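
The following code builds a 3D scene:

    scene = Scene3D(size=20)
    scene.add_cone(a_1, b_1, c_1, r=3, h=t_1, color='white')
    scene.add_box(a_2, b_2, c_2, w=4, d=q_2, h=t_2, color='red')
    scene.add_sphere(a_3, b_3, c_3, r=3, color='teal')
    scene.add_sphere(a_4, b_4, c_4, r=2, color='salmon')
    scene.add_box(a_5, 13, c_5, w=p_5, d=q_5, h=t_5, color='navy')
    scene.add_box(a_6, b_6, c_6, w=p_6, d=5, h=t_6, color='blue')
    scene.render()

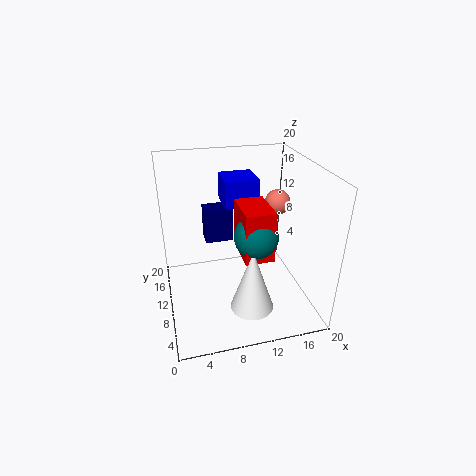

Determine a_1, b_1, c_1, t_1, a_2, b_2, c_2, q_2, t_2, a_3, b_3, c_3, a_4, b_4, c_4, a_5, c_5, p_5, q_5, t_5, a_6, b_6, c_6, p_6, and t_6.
a_1 = 11, b_1 = 6, c_1 = 1, t_1 = 9, a_2 = 10, b_2 = 6, c_2 = 8, q_2 = 6, t_2 = 7, a_3 = 12, b_3 = 8, c_3 = 11, a_4 = 18, b_4 = 16, c_4 = 12, a_5 = 6, c_5 = 8, p_5 = 4, q_5 = 3, t_5 = 5, a_6 = 9, b_6 = 13, c_6 = 13, p_6 = 5, t_6 = 4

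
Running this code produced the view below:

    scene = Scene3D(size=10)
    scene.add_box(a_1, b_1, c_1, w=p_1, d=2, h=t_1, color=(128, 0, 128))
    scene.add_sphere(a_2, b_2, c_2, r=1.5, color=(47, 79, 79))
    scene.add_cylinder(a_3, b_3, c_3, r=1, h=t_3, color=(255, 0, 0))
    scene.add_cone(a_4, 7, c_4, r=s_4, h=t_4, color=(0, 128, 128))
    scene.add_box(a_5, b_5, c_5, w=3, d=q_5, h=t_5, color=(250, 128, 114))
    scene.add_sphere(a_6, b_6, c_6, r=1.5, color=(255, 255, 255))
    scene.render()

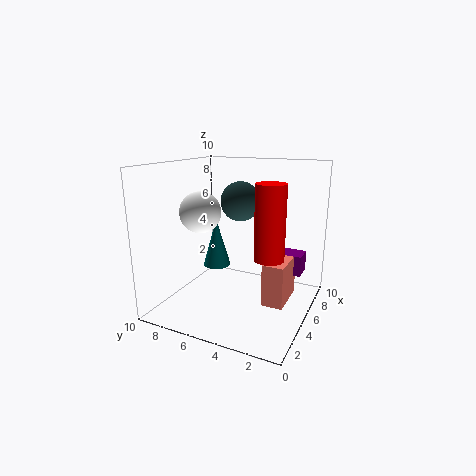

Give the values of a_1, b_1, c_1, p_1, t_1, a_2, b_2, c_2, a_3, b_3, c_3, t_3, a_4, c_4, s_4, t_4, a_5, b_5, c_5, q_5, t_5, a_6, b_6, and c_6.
a_1 = 7, b_1 = 1, c_1 = 2, p_1 = 1.5, t_1 = 1.5, a_2 = 7.5, b_2 = 6, c_2 = 7, a_3 = 4.5, b_3 = 2.5, c_3 = 4, t_3 = 5, a_4 = 5.5, c_4 = 2.5, s_4 = 1, t_4 = 3.5, a_5 = 4.5, b_5 = 1.5, c_5 = 0.5, q_5 = 1.5, t_5 = 3, a_6 = 5, b_6 = 8, c_6 = 6.5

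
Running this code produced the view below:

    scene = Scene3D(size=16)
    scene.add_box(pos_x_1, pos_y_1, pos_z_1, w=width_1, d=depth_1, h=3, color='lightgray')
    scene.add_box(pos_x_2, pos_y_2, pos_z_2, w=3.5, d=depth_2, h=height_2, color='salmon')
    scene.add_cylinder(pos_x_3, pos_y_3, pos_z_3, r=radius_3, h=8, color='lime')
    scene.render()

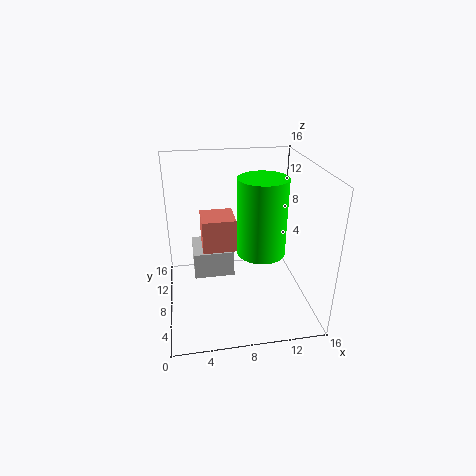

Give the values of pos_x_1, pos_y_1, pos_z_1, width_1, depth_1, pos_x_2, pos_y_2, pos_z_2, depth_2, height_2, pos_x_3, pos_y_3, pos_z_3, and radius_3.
pos_x_1 = 3, pos_y_1 = 7.5, pos_z_1 = 3.5, width_1 = 4.5, depth_1 = 4.5, pos_x_2 = 4, pos_y_2 = 6, pos_z_2 = 7.5, depth_2 = 3.5, height_2 = 3.5, pos_x_3 = 10, pos_y_3 = 5.5, pos_z_3 = 7.5, radius_3 = 2.5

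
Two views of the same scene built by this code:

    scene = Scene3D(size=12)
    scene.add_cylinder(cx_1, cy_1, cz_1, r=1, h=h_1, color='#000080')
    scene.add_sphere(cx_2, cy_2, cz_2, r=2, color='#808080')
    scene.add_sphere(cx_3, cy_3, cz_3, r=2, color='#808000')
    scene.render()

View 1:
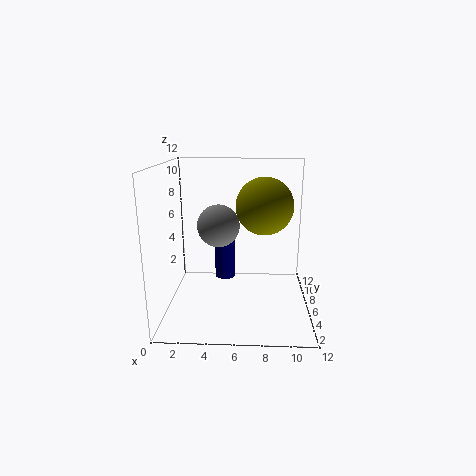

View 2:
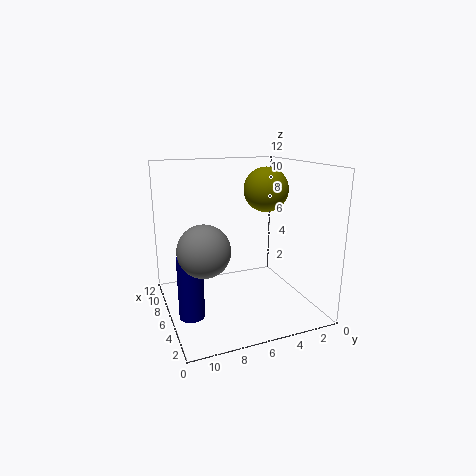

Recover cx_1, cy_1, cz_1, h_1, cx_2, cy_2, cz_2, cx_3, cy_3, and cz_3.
cx_1 = 4.5, cy_1 = 10.5, cz_1 = 0.5, h_1 = 5, cx_2 = 4, cy_2 = 9.5, cz_2 = 6, cx_3 = 8, cy_3 = 2.5, cz_3 = 9.5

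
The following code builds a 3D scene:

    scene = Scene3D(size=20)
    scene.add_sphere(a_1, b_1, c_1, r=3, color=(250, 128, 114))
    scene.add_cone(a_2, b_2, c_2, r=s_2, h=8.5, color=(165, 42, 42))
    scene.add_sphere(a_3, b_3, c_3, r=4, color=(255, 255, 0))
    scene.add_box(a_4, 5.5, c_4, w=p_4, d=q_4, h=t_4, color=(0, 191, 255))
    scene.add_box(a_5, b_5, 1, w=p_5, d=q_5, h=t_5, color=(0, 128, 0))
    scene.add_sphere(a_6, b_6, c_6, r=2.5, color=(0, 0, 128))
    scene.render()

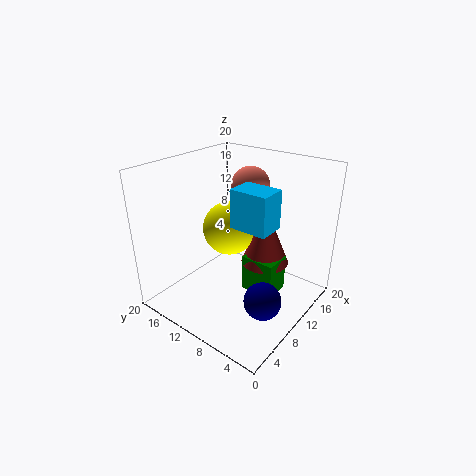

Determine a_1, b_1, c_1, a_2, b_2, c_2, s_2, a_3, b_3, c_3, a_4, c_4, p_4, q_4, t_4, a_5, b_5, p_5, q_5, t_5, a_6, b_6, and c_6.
a_1 = 17; b_1 = 13; c_1 = 15; a_2 = 14; b_2 = 8; c_2 = 5; s_2 = 3.5; a_3 = 12.5; b_3 = 13.5; c_3 = 9.5; a_4 = 9.5; c_4 = 11.5; p_4 = 4; q_4 = 5.5; t_4 = 5.5; a_5 = 11; b_5 = 5; p_5 = 4; q_5 = 5; t_5 = 5.5; a_6 = 7.5; b_6 = 4; c_6 = 3.5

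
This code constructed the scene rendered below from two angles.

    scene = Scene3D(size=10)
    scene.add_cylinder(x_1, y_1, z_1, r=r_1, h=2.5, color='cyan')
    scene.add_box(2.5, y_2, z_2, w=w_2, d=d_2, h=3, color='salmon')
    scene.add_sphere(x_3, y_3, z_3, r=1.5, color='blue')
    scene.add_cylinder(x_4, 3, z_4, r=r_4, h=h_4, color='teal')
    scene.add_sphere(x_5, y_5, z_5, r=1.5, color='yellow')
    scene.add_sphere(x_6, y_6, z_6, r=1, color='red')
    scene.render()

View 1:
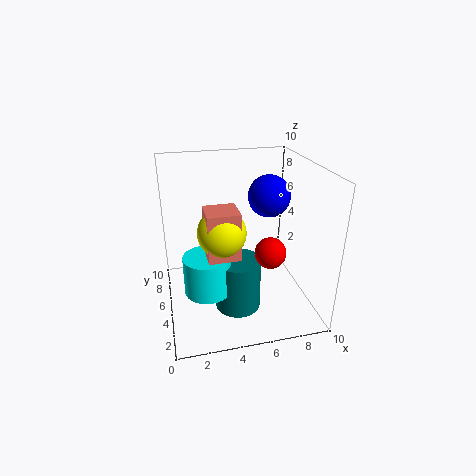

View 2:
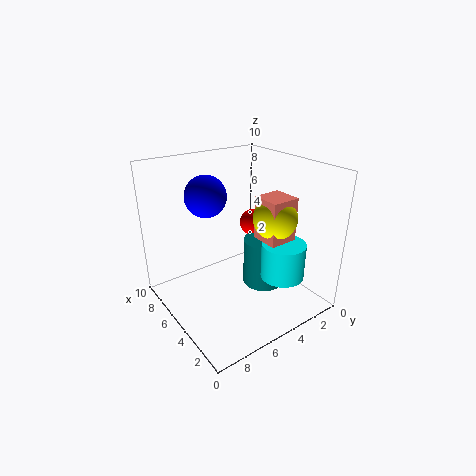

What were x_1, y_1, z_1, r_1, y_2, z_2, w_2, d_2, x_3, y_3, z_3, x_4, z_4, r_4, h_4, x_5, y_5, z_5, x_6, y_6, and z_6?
x_1 = 2.5, y_1 = 3, z_1 = 2.5, r_1 = 1.5, y_2 = 2, z_2 = 5, w_2 = 2, d_2 = 2, x_3 = 7.5, y_3 = 6, z_3 = 7.5, x_4 = 4.5, z_4 = 1, r_4 = 1.5, h_4 = 3.5, x_5 = 3.5, y_5 = 3, z_5 = 6.5, x_6 = 6.5, y_6 = 2.5, z_6 = 5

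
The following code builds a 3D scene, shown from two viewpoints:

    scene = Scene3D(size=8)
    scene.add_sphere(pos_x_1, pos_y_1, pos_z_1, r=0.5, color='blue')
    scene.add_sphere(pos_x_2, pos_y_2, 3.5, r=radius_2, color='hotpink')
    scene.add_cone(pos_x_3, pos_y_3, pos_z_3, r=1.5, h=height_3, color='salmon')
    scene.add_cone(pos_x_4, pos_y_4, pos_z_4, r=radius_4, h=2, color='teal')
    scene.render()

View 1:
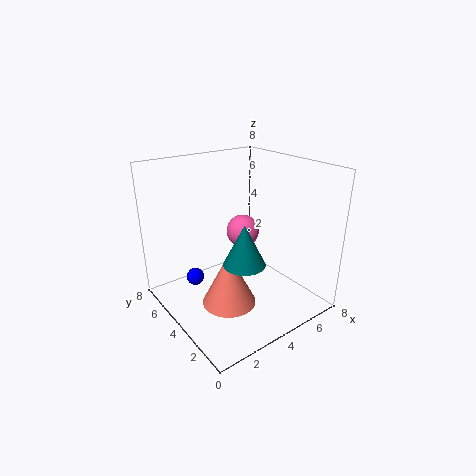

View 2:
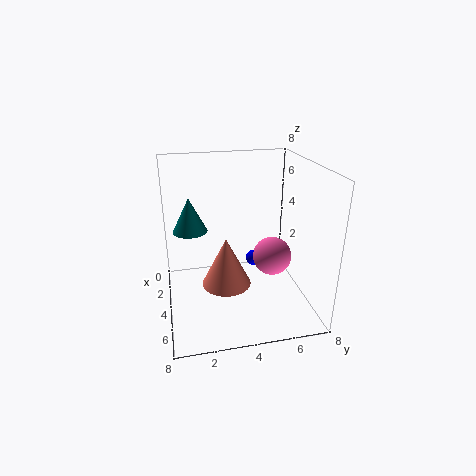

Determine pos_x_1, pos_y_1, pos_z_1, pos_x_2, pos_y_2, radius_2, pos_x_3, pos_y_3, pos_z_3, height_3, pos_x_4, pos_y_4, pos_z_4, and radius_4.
pos_x_1 = 2; pos_y_1 = 5.5; pos_z_1 = 1.5; pos_x_2 = 5.5; pos_y_2 = 5.5; radius_2 = 1; pos_x_3 = 3; pos_y_3 = 3.5; pos_z_3 = 0.5; height_3 = 3; pos_x_4 = 2.5; pos_y_4 = 1.5; pos_z_4 = 4; radius_4 = 1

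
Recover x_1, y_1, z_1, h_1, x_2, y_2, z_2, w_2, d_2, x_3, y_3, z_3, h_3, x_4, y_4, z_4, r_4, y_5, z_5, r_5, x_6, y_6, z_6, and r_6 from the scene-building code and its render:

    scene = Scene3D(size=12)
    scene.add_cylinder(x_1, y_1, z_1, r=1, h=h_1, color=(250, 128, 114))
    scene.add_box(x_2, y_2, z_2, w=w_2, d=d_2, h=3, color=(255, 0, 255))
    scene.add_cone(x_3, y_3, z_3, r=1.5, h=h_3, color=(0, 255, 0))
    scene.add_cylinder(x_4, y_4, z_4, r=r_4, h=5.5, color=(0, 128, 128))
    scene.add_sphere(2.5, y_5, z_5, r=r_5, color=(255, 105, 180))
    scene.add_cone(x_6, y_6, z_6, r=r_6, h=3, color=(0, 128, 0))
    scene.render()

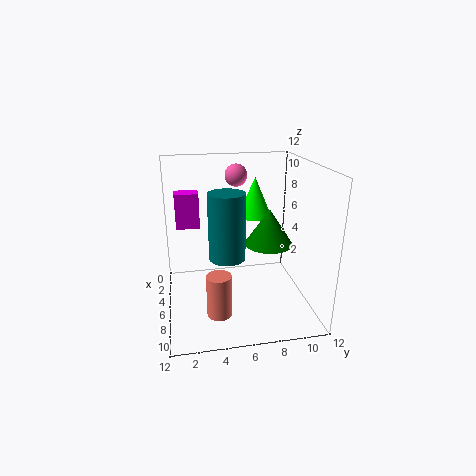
x_1 = 8.5, y_1 = 4, z_1 = 0.5, h_1 = 3.5, x_2 = 3, y_2 = 1, z_2 = 6.5, w_2 = 1.5, d_2 = 2, x_3 = 3.5, y_3 = 8, z_3 = 7, h_3 = 3.5, x_4 = 6.5, y_4 = 5, z_4 = 4.5, r_4 = 1.5, y_5 = 6.5, z_5 = 10.5, r_5 = 1, x_6 = 6.5, y_6 = 8.5, z_6 = 5.5, r_6 = 2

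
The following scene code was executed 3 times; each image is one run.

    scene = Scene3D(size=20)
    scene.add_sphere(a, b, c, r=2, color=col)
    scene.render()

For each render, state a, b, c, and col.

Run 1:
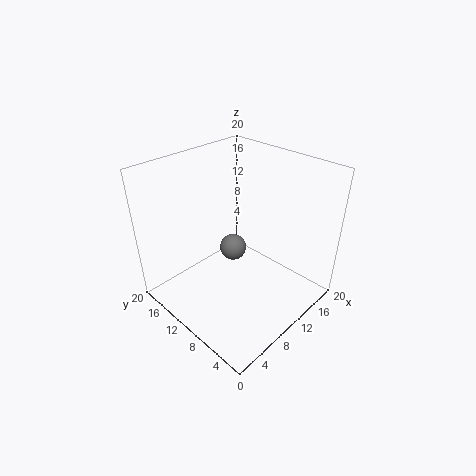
a = 12; b = 13; c = 6; col = 'gray'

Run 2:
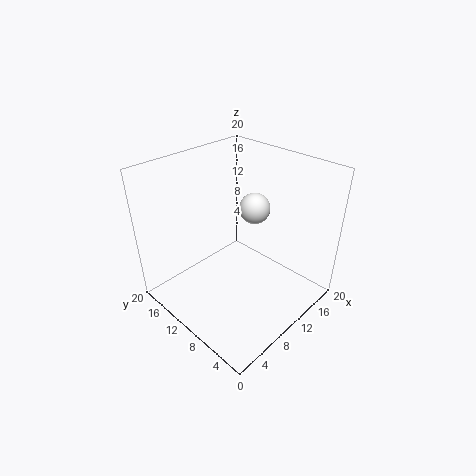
a = 11; b = 8; c = 15; col = 'white'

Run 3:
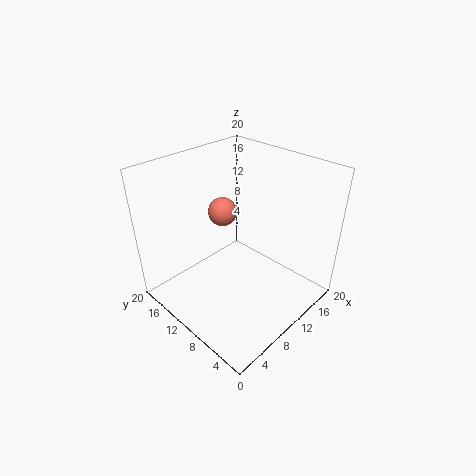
a = 10; b = 13; c = 13; col = 'salmon'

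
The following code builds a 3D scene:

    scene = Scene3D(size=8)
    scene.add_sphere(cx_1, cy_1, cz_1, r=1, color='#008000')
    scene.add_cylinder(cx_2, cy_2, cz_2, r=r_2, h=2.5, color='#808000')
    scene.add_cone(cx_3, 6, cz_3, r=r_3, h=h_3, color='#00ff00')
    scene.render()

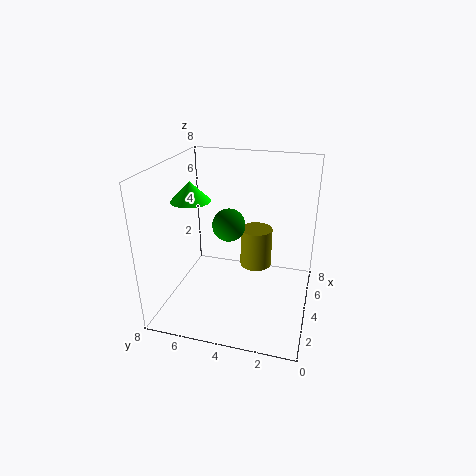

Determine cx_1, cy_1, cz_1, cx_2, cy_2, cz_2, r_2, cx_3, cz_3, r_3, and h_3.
cx_1 = 5.5
cy_1 = 5
cz_1 = 4
cx_2 = 6.5
cy_2 = 3.5
cz_2 = 1
r_2 = 1
cx_3 = 2.5
cz_3 = 6.5
r_3 = 1
h_3 = 1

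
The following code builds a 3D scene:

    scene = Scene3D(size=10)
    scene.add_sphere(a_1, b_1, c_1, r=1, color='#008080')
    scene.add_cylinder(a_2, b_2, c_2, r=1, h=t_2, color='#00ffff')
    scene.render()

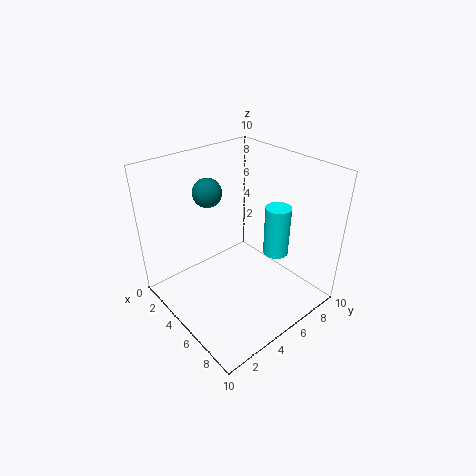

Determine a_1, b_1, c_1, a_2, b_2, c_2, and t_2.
a_1 = 3
b_1 = 4
c_1 = 8
a_2 = 5
b_2 = 9
c_2 = 2
t_2 = 4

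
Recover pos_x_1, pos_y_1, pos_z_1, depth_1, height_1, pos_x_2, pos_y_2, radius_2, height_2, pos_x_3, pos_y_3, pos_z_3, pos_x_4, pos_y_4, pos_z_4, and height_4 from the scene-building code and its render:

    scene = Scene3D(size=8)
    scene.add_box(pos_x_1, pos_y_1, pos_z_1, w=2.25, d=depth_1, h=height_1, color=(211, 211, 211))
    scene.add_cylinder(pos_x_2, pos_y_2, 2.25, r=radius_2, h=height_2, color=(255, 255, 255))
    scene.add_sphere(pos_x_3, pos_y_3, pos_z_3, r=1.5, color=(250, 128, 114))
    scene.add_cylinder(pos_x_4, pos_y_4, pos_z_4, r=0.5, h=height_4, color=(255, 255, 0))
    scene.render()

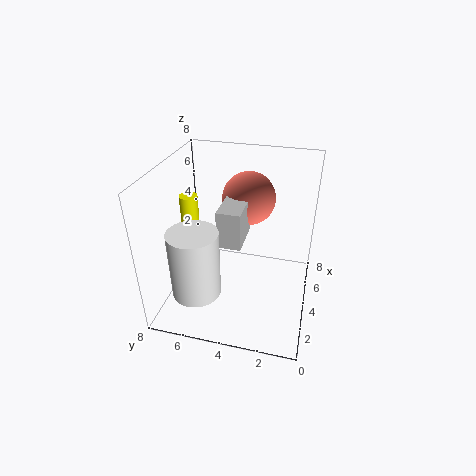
pos_x_1 = 2.5; pos_y_1 = 3.5; pos_z_1 = 4.25; depth_1 = 1.25; height_1 = 2; pos_x_2 = 1.25; pos_y_2 = 5.5; radius_2 = 1.25; height_2 = 3.5; pos_x_3 = 5.5; pos_y_3 = 3.75; pos_z_3 = 5.75; pos_x_4 = 4; pos_y_4 = 6.75; pos_z_4 = 2.5; height_4 = 3.75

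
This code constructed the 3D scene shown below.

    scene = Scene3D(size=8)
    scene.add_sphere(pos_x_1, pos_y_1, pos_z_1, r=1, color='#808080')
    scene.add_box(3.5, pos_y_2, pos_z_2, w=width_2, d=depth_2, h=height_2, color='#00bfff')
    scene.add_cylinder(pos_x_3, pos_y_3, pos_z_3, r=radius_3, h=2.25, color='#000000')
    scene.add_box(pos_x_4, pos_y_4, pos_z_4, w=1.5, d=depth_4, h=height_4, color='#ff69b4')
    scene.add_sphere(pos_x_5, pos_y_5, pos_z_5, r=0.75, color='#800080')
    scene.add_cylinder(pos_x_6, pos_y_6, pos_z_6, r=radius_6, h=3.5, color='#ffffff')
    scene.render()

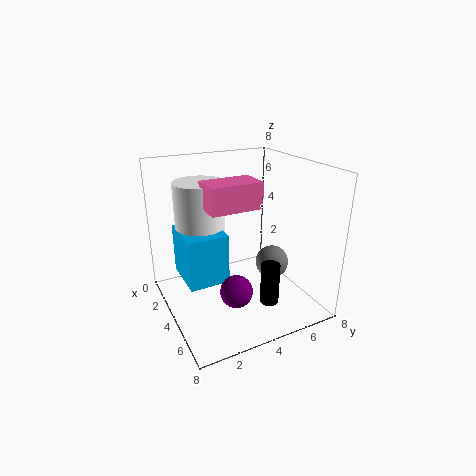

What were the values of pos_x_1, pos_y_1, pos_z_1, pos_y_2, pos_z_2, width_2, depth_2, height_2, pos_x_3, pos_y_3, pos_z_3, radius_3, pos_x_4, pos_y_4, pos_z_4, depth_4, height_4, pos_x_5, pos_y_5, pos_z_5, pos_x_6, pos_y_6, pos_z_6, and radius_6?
pos_x_1 = 3.75; pos_y_1 = 6.5; pos_z_1 = 1.75; pos_y_2 = 0.5; pos_z_2 = 2.75; width_2 = 2.5; depth_2 = 2; height_2 = 2.5; pos_x_3 = 6.25; pos_y_3 = 4.75; pos_z_3 = 1; radius_3 = 0.5; pos_x_4 = 5; pos_y_4 = 1.5; pos_z_4 = 6.5; depth_4 = 2.5; height_4 = 1.25; pos_x_5 = 7.25; pos_y_5 = 2.25; pos_z_5 = 3; pos_x_6 = 4.25; pos_y_6 = 1.75; pos_z_6 = 4; radius_6 = 1.25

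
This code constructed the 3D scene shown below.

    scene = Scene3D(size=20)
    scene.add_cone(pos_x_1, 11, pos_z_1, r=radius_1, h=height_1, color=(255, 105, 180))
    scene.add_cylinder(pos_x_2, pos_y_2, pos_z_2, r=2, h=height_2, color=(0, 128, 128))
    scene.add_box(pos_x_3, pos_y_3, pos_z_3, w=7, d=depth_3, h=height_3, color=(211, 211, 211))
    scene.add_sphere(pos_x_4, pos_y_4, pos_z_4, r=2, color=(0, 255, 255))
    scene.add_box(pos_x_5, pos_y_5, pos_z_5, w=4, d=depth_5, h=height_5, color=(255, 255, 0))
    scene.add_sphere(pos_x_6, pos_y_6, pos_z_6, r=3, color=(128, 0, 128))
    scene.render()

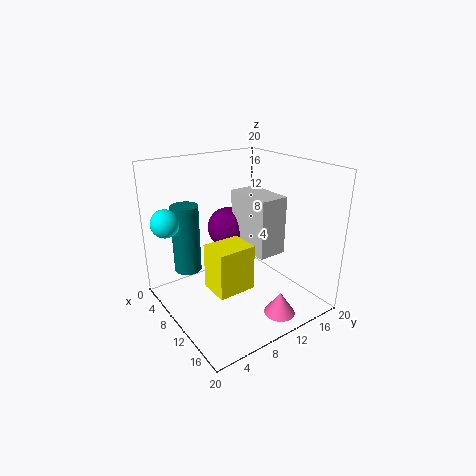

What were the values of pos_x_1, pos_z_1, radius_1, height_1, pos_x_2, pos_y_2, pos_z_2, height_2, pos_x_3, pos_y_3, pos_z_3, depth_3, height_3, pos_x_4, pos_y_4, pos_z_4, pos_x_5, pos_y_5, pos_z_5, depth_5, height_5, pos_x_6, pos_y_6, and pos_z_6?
pos_x_1 = 18, pos_z_1 = 2, radius_1 = 2, height_1 = 3, pos_x_2 = 4, pos_y_2 = 5, pos_z_2 = 4, height_2 = 10, pos_x_3 = 7, pos_y_3 = 11, pos_z_3 = 8, depth_3 = 4, height_3 = 8, pos_x_4 = 4, pos_y_4 = 2, pos_z_4 = 12, pos_x_5 = 11, pos_y_5 = 4, pos_z_5 = 5, depth_5 = 5, height_5 = 6, pos_x_6 = 6, pos_y_6 = 11, pos_z_6 = 10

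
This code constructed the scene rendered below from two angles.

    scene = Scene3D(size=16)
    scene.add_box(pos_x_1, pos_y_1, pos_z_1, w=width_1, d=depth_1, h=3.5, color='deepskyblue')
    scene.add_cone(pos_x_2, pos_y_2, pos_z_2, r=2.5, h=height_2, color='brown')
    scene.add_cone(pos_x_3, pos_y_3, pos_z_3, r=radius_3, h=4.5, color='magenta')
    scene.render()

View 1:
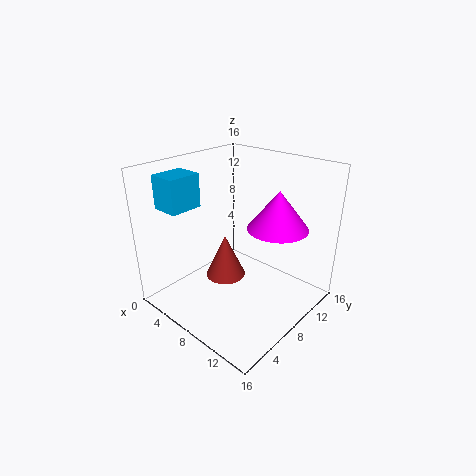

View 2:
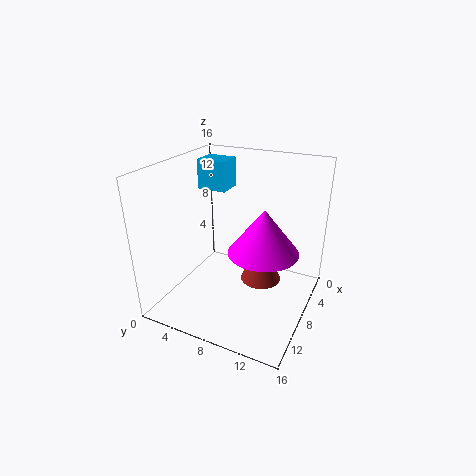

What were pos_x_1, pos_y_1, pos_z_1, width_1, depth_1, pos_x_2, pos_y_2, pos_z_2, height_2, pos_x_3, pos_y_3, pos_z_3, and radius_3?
pos_x_1 = 2.5, pos_y_1 = 1.5, pos_z_1 = 12, width_1 = 3, depth_1 = 3.5, pos_x_2 = 4.5, pos_y_2 = 9.5, pos_z_2 = 1, height_2 = 5.5, pos_x_3 = 10.5, pos_y_3 = 12, pos_z_3 = 8.5, radius_3 = 3.5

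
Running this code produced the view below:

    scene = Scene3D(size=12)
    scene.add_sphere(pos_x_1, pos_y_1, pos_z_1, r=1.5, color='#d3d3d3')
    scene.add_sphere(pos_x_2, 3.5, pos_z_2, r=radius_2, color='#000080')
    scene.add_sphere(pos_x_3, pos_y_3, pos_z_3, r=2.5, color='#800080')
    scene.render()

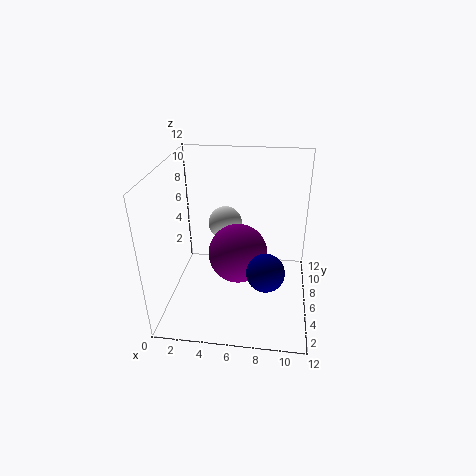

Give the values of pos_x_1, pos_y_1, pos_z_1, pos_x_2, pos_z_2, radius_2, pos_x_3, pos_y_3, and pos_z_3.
pos_x_1 = 4.5; pos_y_1 = 8.5; pos_z_1 = 6; pos_x_2 = 8.5; pos_z_2 = 4.5; radius_2 = 1.5; pos_x_3 = 6; pos_y_3 = 6; pos_z_3 = 4.5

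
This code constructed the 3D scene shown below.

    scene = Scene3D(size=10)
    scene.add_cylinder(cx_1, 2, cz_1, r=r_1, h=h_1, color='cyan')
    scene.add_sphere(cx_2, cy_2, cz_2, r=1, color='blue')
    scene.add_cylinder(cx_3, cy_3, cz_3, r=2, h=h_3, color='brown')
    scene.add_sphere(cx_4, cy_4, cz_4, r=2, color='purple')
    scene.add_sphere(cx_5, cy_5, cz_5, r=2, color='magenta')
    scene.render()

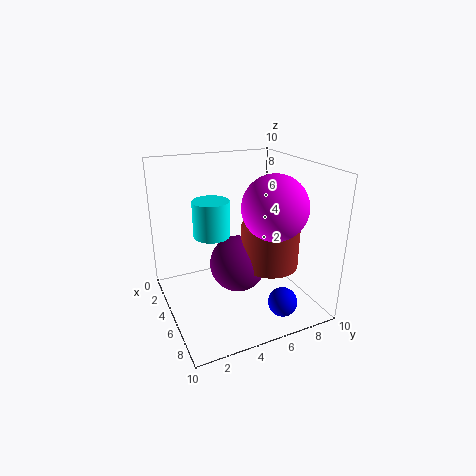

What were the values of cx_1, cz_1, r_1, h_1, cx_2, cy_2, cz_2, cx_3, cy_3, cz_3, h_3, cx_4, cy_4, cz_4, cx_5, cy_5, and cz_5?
cx_1 = 8, cz_1 = 7, r_1 = 1, h_1 = 2, cx_2 = 8, cy_2 = 7, cz_2 = 1, cx_3 = 6, cy_3 = 7, cz_3 = 3, h_3 = 3, cx_4 = 5, cy_4 = 5, cz_4 = 3, cx_5 = 8, cy_5 = 6, cz_5 = 8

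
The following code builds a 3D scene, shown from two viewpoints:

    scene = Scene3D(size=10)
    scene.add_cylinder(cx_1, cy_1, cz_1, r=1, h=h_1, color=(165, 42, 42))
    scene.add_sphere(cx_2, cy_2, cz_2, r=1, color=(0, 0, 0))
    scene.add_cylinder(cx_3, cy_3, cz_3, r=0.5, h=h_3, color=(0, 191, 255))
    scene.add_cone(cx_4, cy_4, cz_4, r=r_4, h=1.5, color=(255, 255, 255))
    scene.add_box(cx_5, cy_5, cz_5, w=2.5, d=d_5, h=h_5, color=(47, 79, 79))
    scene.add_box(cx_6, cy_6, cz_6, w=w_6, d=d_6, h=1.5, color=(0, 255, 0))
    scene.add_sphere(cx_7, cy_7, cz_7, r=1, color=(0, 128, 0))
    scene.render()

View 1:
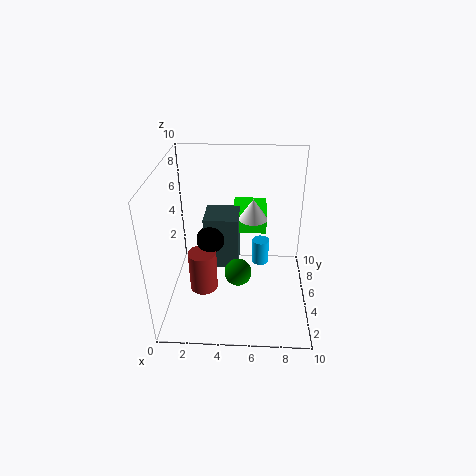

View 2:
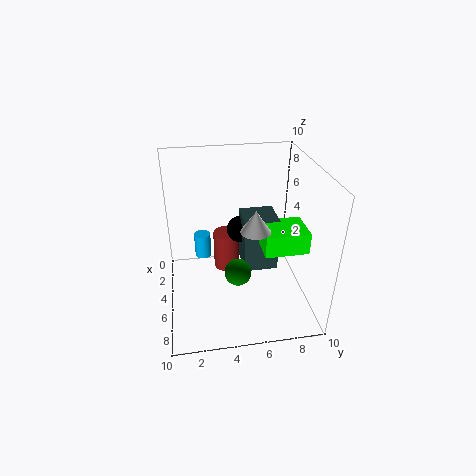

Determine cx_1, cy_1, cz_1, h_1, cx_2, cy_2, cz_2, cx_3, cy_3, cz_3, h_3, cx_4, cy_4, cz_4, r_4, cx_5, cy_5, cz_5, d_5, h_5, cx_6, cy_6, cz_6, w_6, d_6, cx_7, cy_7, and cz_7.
cx_1 = 2.5; cy_1 = 4.5; cz_1 = 1; h_1 = 3; cx_2 = 3; cy_2 = 5.5; cz_2 = 4.5; cx_3 = 6.5; cy_3 = 2.5; cz_3 = 5; h_3 = 1.5; cx_4 = 6; cy_4 = 6; cz_4 = 6; r_4 = 1; cx_5 = 2.5; cy_5 = 5.5; cz_5 = 2; d_5 = 2.5; h_5 = 4; cx_6 = 4.5; cy_6 = 6.5; cz_6 = 4.5; w_6 = 2.5; d_6 = 3; cx_7 = 5; cy_7 = 5; cz_7 = 2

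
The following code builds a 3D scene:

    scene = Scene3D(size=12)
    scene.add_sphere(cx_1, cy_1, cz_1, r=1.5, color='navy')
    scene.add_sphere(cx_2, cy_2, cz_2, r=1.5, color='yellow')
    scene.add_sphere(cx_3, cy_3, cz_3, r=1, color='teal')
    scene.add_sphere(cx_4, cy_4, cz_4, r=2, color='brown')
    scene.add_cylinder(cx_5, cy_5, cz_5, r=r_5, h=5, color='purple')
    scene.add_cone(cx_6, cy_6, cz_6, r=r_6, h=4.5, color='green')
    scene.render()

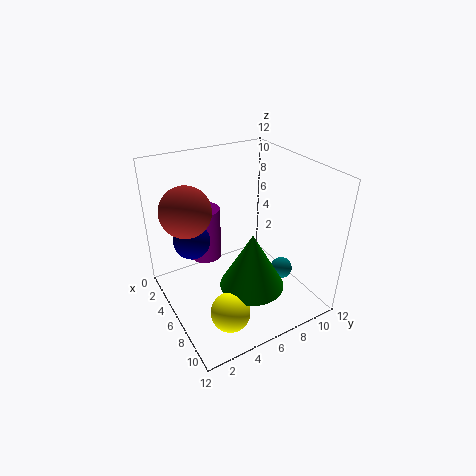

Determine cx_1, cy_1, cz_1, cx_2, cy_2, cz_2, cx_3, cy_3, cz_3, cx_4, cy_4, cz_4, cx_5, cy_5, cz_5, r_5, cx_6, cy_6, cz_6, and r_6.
cx_1 = 4.5; cy_1 = 2.5; cz_1 = 6; cx_2 = 10; cy_2 = 3; cz_2 = 2.5; cx_3 = 6.5; cy_3 = 10.5; cz_3 = 1.5; cx_4 = 5; cy_4 = 2; cz_4 = 9; cx_5 = 1.5; cy_5 = 5; cz_5 = 2; r_5 = 1.5; cx_6 = 9; cy_6 = 5.5; cz_6 = 3.5; r_6 = 2.5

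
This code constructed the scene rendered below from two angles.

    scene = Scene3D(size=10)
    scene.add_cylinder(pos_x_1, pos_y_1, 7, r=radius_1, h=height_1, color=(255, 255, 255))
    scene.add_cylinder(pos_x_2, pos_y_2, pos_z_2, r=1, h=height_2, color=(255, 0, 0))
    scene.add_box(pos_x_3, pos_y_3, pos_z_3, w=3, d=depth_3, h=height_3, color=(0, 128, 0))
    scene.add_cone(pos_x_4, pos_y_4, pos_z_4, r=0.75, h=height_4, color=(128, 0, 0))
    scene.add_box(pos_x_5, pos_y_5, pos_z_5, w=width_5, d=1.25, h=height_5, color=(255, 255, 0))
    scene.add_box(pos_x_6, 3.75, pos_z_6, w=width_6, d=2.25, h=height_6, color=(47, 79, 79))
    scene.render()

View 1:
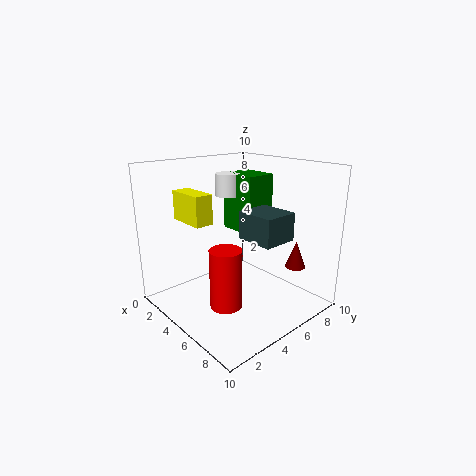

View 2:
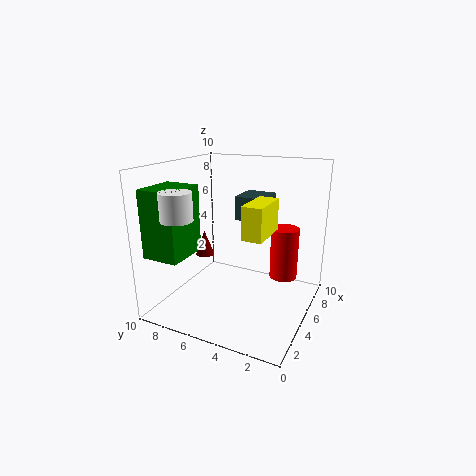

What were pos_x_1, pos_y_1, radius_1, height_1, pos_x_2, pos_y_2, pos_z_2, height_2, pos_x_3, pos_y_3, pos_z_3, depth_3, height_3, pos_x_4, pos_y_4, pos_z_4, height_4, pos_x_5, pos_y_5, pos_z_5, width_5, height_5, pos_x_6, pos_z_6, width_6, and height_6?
pos_x_1 = 1.25, pos_y_1 = 7.25, radius_1 = 1, height_1 = 1.75, pos_x_2 = 7, pos_y_2 = 2.25, pos_z_2 = 1.75, height_2 = 3.75, pos_x_3 = 0.75, pos_y_3 = 7.25, pos_z_3 = 4.25, depth_3 = 2.5, height_3 = 4.5, pos_x_4 = 7, pos_y_4 = 9, pos_z_4 = 2.25, height_4 = 2, pos_x_5 = 1.75, pos_y_5 = 2, pos_z_5 = 6.25, width_5 = 2.75, height_5 = 2, pos_x_6 = 6.5, pos_z_6 = 5.75, width_6 = 2.5, height_6 = 1.75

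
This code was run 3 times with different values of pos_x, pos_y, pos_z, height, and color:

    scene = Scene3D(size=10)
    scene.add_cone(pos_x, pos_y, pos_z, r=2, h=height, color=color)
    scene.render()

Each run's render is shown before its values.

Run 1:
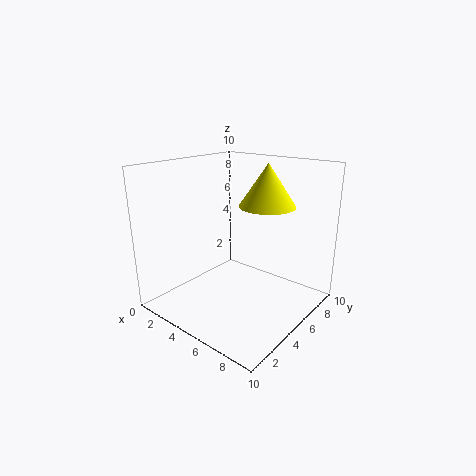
pos_x = 6, pos_y = 7, pos_z = 7, height = 3, color = 'yellow'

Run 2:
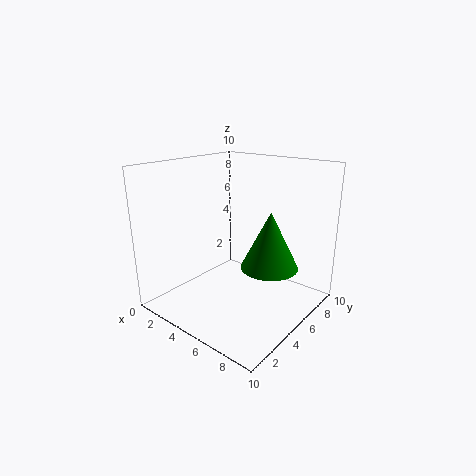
pos_x = 7, pos_y = 6, pos_z = 3, height = 4, color = 'green'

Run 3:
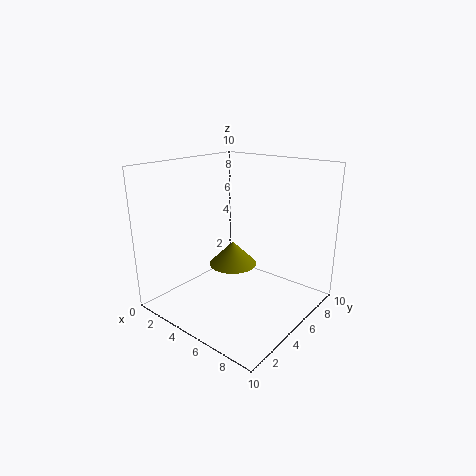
pos_x = 2, pos_y = 8, pos_z = 1, height = 2, color = 'olive'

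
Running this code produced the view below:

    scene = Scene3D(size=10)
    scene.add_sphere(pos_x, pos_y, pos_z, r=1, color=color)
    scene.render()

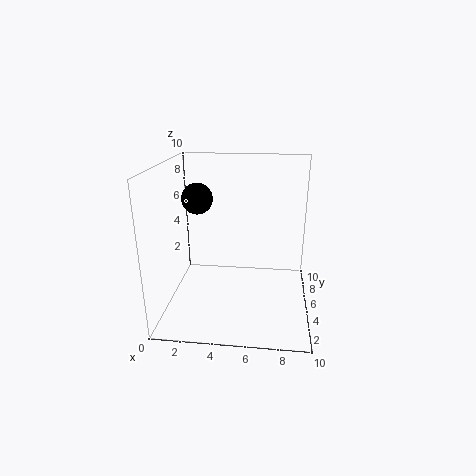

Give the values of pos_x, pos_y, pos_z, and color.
pos_x = 2.5; pos_y = 4; pos_z = 8; color = 'black'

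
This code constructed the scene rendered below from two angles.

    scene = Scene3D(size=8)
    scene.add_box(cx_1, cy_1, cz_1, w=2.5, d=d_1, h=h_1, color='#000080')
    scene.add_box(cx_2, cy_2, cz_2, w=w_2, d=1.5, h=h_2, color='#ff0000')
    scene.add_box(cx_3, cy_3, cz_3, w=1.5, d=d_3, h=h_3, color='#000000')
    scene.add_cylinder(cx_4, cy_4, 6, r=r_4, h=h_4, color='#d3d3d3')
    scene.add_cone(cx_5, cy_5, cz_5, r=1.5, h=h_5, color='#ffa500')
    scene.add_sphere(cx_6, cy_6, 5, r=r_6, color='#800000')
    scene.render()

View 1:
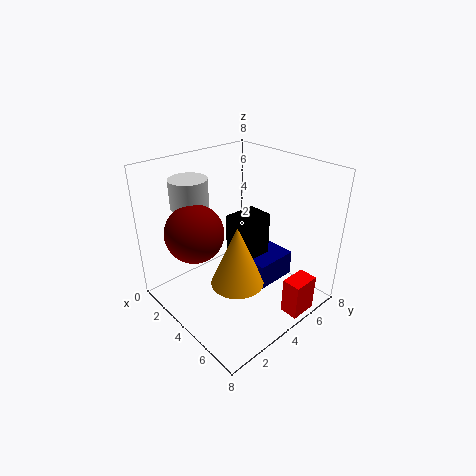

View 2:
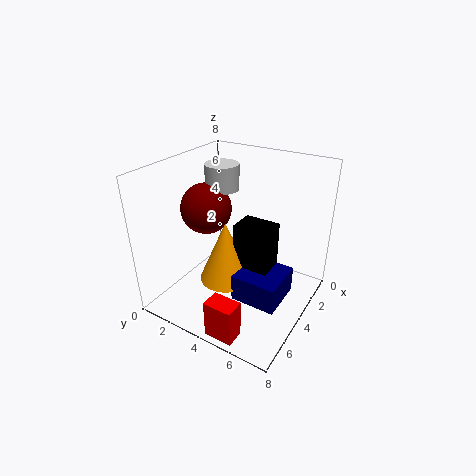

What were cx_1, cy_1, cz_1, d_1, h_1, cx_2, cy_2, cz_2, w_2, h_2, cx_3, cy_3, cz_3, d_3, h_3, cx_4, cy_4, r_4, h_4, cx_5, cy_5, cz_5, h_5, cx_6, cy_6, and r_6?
cx_1 = 3; cy_1 = 4.5; cz_1 = 1; d_1 = 2.5; h_1 = 1.5; cx_2 = 7; cy_2 = 4.5; cz_2 = 0.5; w_2 = 1; h_2 = 2; cx_3 = 3; cy_3 = 4; cz_3 = 1.5; d_3 = 2; h_3 = 3.5; cx_4 = 2.5; cy_4 = 2; r_4 = 1; h_4 = 1.5; cx_5 = 4.5; cy_5 = 3.5; cz_5 = 1.5; h_5 = 3.5; cx_6 = 3.5; cy_6 = 1.5; r_6 = 1.5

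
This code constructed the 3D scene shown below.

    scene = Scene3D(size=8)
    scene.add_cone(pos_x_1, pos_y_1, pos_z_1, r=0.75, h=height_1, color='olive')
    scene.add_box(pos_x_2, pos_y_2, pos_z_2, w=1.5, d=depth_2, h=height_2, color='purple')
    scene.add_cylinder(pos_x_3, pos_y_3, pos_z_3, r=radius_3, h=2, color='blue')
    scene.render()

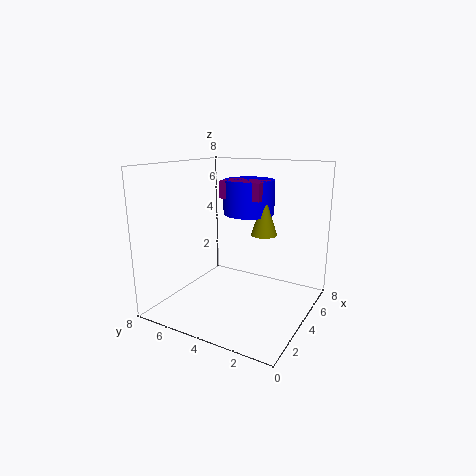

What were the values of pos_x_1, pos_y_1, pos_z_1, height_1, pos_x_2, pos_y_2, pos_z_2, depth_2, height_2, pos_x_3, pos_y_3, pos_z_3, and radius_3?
pos_x_1 = 5.25; pos_y_1 = 3; pos_z_1 = 4; height_1 = 2.25; pos_x_2 = 4.5; pos_y_2 = 3; pos_z_2 = 6; depth_2 = 2.5; height_2 = 1; pos_x_3 = 5.75; pos_y_3 = 4.25; pos_z_3 = 5; radius_3 = 1.5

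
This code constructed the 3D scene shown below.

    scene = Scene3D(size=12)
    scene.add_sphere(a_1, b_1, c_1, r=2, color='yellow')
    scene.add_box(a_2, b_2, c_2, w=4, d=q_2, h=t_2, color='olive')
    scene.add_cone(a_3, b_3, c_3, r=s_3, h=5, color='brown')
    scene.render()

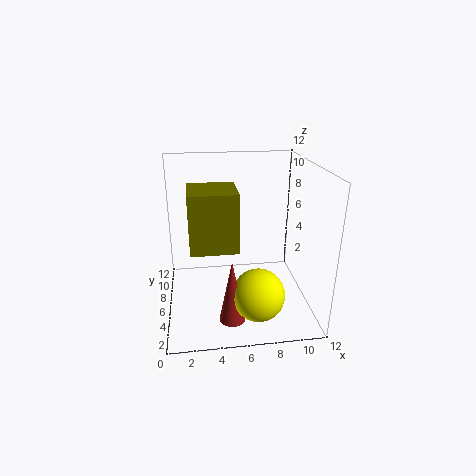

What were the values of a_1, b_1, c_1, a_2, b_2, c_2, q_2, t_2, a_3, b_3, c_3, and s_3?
a_1 = 7
b_1 = 2
c_1 = 3
a_2 = 2
b_2 = 5
c_2 = 5
q_2 = 4
t_2 = 5
a_3 = 5
b_3 = 2
c_3 = 1
s_3 = 1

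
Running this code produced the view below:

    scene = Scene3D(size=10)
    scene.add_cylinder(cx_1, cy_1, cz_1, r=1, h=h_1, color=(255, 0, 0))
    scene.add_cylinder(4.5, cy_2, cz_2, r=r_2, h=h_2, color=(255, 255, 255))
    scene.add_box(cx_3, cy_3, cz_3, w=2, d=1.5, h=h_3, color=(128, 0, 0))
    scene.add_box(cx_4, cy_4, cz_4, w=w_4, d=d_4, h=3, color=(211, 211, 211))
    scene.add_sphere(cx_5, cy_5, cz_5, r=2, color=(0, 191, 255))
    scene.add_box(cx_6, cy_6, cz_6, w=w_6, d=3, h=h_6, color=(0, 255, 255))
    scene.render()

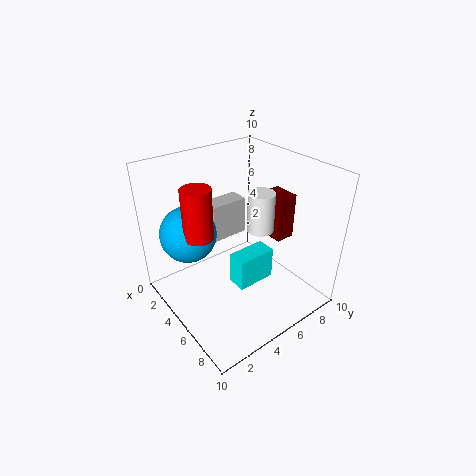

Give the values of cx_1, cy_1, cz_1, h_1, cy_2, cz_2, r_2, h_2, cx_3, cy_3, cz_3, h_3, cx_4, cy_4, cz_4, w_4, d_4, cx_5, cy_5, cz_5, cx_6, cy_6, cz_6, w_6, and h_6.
cx_1 = 4; cy_1 = 2.5; cz_1 = 5.5; h_1 = 3.5; cy_2 = 7.5; cz_2 = 4.5; r_2 = 1; h_2 = 3; cx_3 = 3.5; cy_3 = 8.5; cz_3 = 3.5; h_3 = 3.5; cx_4 = 0.5; cy_4 = 5; cz_4 = 3; w_4 = 1.5; d_4 = 3; cx_5 = 2.5; cy_5 = 2.5; cz_5 = 5; cx_6 = 4; cy_6 = 5; cz_6 = 0.5; w_6 = 1.5; h_6 = 2.5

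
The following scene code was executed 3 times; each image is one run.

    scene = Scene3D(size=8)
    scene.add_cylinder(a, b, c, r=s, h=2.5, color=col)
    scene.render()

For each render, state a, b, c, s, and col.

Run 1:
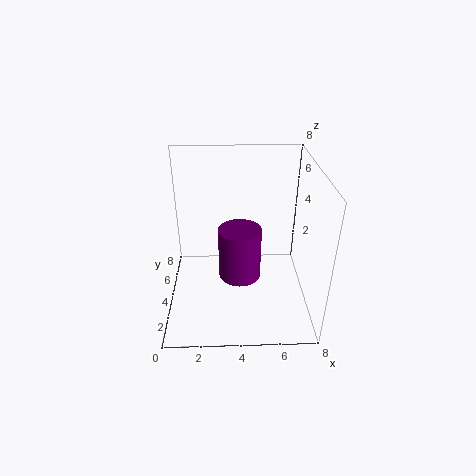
a = 4; b = 1.5; c = 3.5; s = 1; col = 'purple'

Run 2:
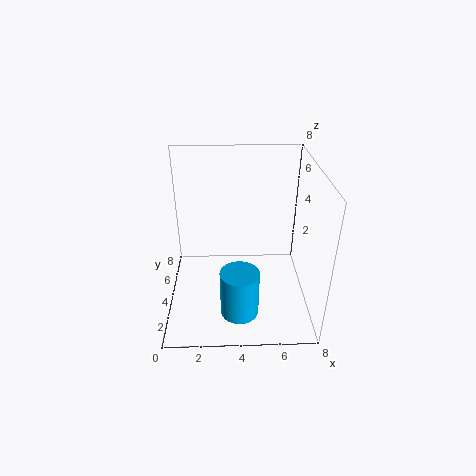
a = 4; b = 1.5; c = 1; s = 1; col = 'deepskyblue'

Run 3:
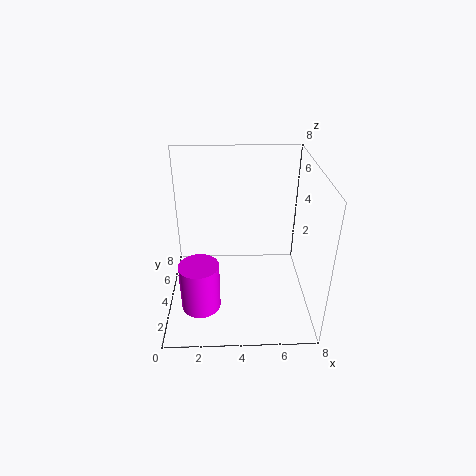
a = 2; b = 1.5; c = 1.5; s = 1; col = 'magenta'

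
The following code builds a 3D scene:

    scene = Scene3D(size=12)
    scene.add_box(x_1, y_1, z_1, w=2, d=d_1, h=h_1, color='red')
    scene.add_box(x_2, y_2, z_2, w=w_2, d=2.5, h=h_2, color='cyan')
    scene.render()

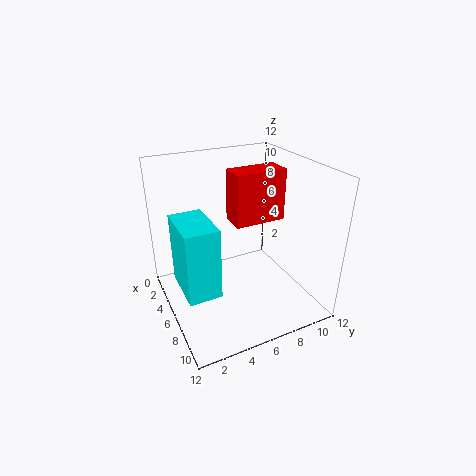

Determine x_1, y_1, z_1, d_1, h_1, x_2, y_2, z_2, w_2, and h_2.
x_1 = 6
y_1 = 5
z_1 = 8
d_1 = 4
h_1 = 4
x_2 = 5.5
y_2 = 0.5
z_2 = 3.5
w_2 = 4
h_2 = 5.5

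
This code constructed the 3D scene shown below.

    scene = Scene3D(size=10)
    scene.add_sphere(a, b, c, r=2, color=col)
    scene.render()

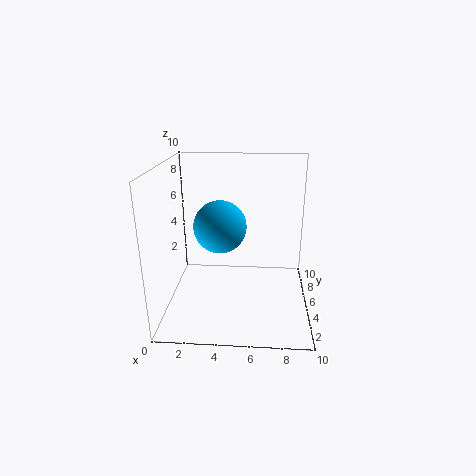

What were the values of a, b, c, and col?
a = 3.5, b = 7, c = 5, col = 'deepskyblue'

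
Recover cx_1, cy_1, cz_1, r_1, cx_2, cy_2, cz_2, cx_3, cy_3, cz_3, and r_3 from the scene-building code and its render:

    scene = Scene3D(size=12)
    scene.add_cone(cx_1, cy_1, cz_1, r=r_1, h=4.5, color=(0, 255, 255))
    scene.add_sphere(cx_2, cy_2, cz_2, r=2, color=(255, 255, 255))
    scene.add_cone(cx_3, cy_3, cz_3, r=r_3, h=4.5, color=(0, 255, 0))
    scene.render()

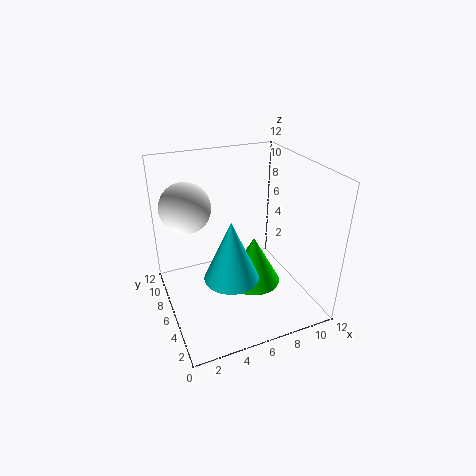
cx_1 = 4, cy_1 = 2.5, cz_1 = 5, r_1 = 2, cx_2 = 2, cy_2 = 7, cz_2 = 9, cx_3 = 8, cy_3 = 7, cz_3 = 0.5, r_3 = 2.5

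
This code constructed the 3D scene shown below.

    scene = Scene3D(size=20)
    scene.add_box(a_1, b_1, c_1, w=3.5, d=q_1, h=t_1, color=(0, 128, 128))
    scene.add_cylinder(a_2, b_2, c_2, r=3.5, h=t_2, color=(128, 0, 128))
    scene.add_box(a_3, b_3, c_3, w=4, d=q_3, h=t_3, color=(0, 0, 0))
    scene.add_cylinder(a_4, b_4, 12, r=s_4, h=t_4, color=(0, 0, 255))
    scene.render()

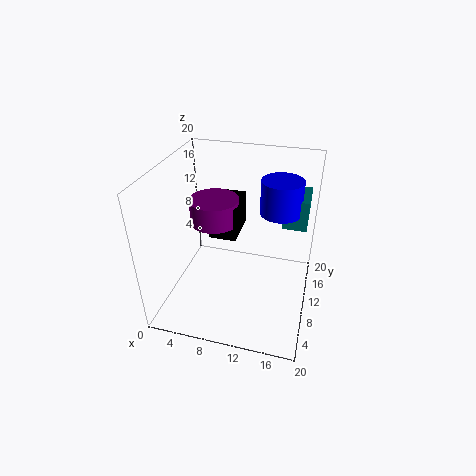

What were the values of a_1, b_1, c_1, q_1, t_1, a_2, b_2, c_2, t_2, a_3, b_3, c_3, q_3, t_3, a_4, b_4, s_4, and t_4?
a_1 = 15.5, b_1 = 14, c_1 = 10, q_1 = 5.5, t_1 = 4.5, a_2 = 6, b_2 = 12, c_2 = 11, t_2 = 3.5, a_3 = 5.5, b_3 = 10.5, c_3 = 9, q_3 = 6, t_3 = 5, a_4 = 15, b_4 = 15, s_4 = 3, t_4 = 5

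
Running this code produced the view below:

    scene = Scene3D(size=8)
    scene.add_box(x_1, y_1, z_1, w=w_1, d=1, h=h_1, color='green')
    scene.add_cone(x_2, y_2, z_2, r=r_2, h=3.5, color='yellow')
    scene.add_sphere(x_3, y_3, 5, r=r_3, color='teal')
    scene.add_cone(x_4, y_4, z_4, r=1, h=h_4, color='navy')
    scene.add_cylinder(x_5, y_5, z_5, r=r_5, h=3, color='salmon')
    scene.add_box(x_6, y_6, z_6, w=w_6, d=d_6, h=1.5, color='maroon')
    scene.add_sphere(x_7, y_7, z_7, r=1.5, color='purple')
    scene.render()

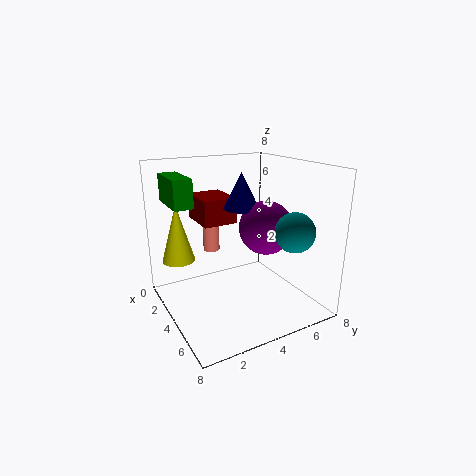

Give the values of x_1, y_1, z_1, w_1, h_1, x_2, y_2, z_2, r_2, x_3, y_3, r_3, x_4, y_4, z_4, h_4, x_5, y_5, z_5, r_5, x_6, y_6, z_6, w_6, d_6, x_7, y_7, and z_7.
x_1 = 1.5, y_1 = 0.5, z_1 = 6, w_1 = 2.5, h_1 = 1.5, x_2 = 1, y_2 = 1.5, z_2 = 2, r_2 = 1, x_3 = 7, y_3 = 5.5, r_3 = 1, x_4 = 3.5, y_4 = 4.5, z_4 = 5.5, h_4 = 2, x_5 = 1.5, y_5 = 3.5, z_5 = 2.5, r_5 = 0.5, x_6 = 0.5, y_6 = 2.5, z_6 = 4.5, w_6 = 2.5, d_6 = 2, x_7 = 4.5, y_7 = 5.5, z_7 = 4.5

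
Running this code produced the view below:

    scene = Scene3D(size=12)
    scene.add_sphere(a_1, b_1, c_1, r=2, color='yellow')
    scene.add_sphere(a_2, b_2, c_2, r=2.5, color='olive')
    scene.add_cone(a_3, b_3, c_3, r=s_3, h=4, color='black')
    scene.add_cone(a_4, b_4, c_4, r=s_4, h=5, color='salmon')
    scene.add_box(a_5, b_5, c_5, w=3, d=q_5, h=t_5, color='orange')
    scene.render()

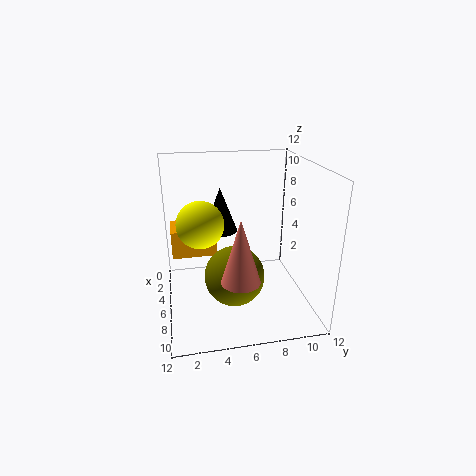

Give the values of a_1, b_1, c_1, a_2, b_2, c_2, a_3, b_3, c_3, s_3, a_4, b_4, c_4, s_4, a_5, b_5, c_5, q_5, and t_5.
a_1 = 5, b_1 = 3, c_1 = 7, a_2 = 7, b_2 = 5.5, c_2 = 3, a_3 = 3, b_3 = 5, c_3 = 5.5, s_3 = 1.5, a_4 = 9.5, b_4 = 5.5, c_4 = 4, s_4 = 1.5, a_5 = 1, b_5 = 0.5, c_5 = 3.5, q_5 = 4, t_5 = 2.5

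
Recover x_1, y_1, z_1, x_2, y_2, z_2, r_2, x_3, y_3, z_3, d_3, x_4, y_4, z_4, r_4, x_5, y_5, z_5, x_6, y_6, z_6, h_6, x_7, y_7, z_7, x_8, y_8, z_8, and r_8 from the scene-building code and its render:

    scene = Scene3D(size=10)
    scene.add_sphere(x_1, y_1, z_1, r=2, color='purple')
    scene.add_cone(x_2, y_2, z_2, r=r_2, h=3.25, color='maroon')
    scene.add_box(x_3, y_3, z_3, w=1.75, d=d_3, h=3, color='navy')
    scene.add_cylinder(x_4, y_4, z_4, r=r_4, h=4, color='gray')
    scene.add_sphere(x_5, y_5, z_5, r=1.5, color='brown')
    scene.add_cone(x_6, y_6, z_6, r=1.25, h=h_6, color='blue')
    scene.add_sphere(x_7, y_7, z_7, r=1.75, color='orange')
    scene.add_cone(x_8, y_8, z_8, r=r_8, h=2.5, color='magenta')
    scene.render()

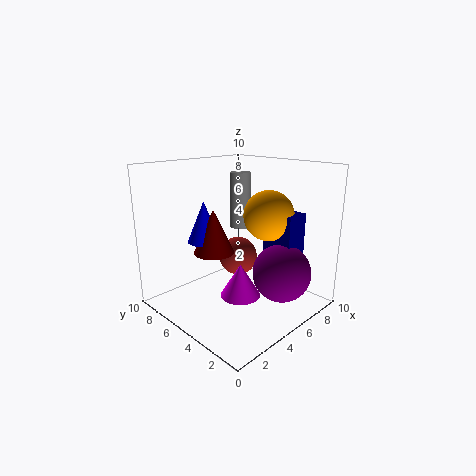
x_1 = 6.5
y_1 = 2.25
z_1 = 2.75
x_2 = 4.5
y_2 = 7
z_2 = 3.5
r_2 = 1.5
x_3 = 6.5
y_3 = 1.75
z_3 = 3.75
d_3 = 2.25
x_4 = 6.5
y_4 = 6.25
z_4 = 5.25
r_4 = 0.75
x_5 = 7
y_5 = 7
z_5 = 2.5
x_6 = 4.25
y_6 = 7.75
z_6 = 4.25
h_6 = 3
x_7 = 6.75
y_7 = 3.75
z_7 = 6.5
x_8 = 5.5
y_8 = 5.25
z_8 = 0.25
r_8 = 1.5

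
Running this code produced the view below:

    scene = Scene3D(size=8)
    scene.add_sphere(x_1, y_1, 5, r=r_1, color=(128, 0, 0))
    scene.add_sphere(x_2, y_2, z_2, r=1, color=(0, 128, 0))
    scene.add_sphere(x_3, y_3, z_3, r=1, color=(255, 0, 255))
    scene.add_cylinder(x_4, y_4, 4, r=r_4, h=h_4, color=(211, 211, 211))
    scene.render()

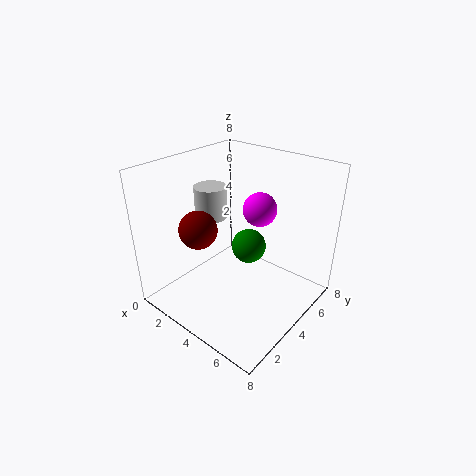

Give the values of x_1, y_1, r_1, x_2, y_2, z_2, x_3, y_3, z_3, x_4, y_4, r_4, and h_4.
x_1 = 3, y_1 = 2, r_1 = 1, x_2 = 4, y_2 = 5, z_2 = 3, x_3 = 4, y_3 = 6, z_3 = 5, x_4 = 1, y_4 = 5, r_4 = 1, h_4 = 2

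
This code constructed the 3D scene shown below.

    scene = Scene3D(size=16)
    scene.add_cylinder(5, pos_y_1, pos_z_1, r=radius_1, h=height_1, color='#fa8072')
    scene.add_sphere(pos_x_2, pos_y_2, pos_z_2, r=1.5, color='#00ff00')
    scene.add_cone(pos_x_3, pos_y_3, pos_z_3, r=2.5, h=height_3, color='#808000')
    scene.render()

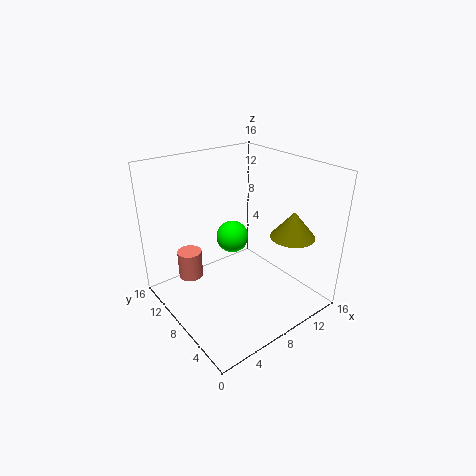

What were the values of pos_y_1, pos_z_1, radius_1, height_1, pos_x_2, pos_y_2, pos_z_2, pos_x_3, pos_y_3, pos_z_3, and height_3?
pos_y_1 = 14, pos_z_1 = 1, radius_1 = 1.5, height_1 = 3.5, pos_x_2 = 5, pos_y_2 = 5, pos_z_2 = 10.5, pos_x_3 = 13, pos_y_3 = 4.5, pos_z_3 = 8, height_3 = 3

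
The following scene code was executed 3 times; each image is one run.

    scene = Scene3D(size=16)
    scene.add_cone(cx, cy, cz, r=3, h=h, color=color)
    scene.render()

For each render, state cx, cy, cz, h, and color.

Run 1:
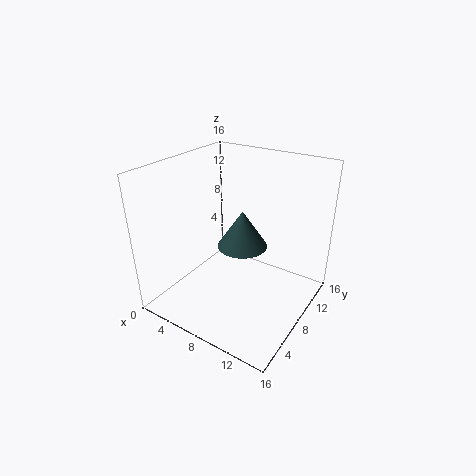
cx = 7, cy = 10.5, cz = 5.5, h = 4.5, color = 'darkslategray'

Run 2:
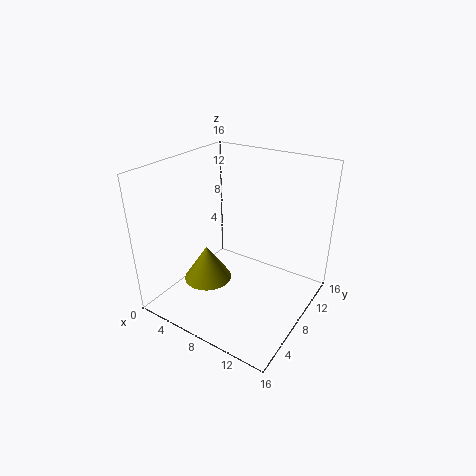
cx = 3, cy = 8.5, cz = 0.5, h = 4.5, color = 'olive'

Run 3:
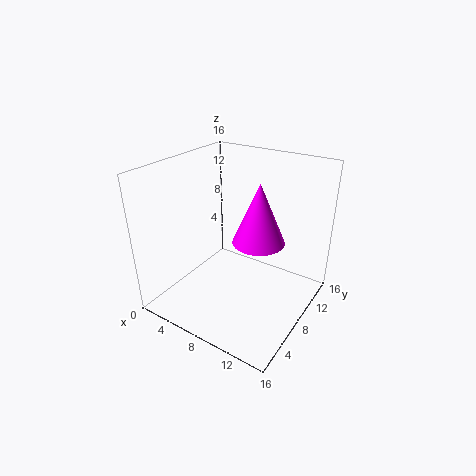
cx = 9.5, cy = 10, cz = 7, h = 7, color = 'magenta'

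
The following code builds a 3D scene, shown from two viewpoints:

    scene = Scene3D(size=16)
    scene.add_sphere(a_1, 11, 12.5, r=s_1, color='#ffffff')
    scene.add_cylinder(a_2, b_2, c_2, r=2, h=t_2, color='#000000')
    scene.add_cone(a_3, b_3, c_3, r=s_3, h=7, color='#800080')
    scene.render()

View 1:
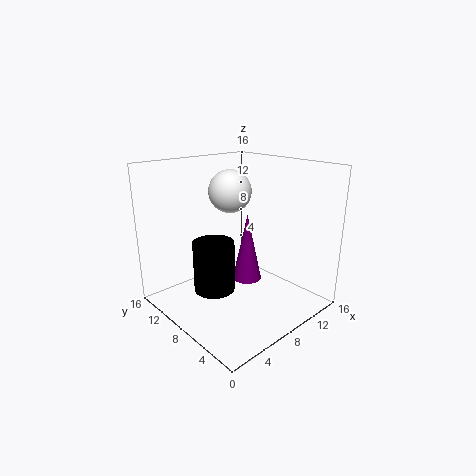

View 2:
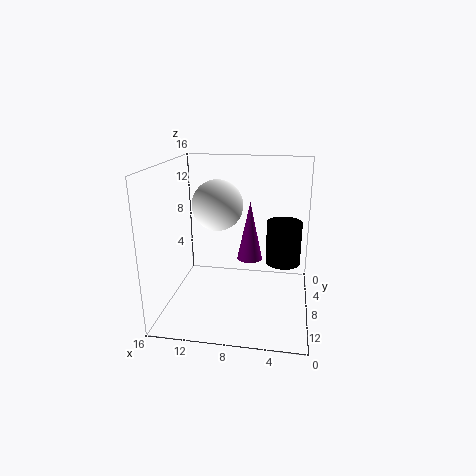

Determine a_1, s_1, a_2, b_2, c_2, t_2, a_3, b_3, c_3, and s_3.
a_1 = 9.5, s_1 = 2.5, a_2 = 3, b_2 = 6, c_2 = 4.5, t_2 = 5, a_3 = 7, b_3 = 5.5, c_3 = 4.5, s_3 = 1.5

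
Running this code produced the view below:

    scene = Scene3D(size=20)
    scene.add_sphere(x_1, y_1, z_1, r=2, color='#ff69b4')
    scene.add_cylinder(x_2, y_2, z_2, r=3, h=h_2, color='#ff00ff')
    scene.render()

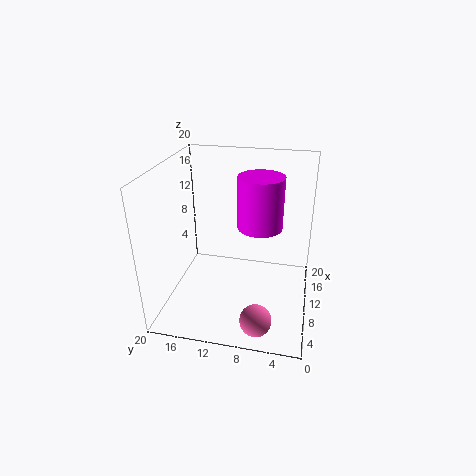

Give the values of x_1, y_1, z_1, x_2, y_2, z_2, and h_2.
x_1 = 2; y_1 = 6; z_1 = 3; x_2 = 10; y_2 = 7; z_2 = 12; h_2 = 7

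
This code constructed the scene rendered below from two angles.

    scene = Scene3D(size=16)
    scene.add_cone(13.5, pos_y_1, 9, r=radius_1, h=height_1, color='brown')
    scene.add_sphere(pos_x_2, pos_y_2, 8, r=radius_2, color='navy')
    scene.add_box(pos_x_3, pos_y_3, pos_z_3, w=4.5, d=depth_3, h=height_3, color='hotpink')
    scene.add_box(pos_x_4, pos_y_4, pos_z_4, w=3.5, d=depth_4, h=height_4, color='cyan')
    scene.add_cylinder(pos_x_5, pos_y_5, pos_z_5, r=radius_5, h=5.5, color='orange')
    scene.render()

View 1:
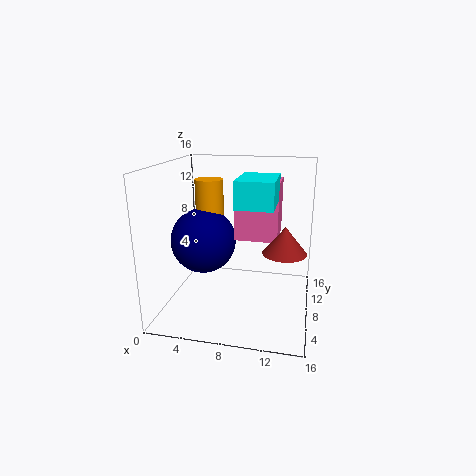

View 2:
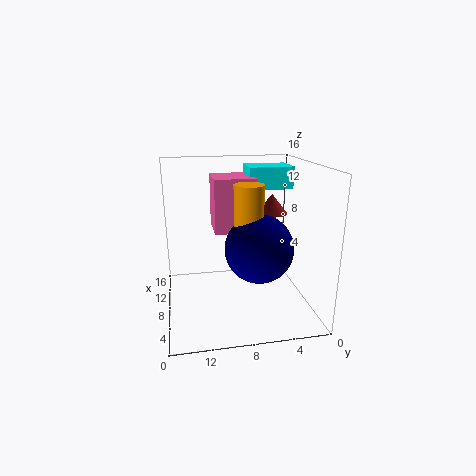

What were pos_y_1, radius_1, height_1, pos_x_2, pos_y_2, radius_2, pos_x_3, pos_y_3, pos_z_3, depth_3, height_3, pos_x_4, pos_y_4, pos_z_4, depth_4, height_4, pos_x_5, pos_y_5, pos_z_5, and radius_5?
pos_y_1 = 2.5
radius_1 = 2
height_1 = 2.5
pos_x_2 = 4.5
pos_y_2 = 6.5
radius_2 = 3.5
pos_x_3 = 8
pos_y_3 = 6
pos_z_3 = 8.5
depth_3 = 4.5
height_3 = 6
pos_x_4 = 9
pos_y_4 = 1.5
pos_z_4 = 13
depth_4 = 5
height_4 = 2.5
pos_x_5 = 5
pos_y_5 = 7.5
pos_z_5 = 9
radius_5 = 1.5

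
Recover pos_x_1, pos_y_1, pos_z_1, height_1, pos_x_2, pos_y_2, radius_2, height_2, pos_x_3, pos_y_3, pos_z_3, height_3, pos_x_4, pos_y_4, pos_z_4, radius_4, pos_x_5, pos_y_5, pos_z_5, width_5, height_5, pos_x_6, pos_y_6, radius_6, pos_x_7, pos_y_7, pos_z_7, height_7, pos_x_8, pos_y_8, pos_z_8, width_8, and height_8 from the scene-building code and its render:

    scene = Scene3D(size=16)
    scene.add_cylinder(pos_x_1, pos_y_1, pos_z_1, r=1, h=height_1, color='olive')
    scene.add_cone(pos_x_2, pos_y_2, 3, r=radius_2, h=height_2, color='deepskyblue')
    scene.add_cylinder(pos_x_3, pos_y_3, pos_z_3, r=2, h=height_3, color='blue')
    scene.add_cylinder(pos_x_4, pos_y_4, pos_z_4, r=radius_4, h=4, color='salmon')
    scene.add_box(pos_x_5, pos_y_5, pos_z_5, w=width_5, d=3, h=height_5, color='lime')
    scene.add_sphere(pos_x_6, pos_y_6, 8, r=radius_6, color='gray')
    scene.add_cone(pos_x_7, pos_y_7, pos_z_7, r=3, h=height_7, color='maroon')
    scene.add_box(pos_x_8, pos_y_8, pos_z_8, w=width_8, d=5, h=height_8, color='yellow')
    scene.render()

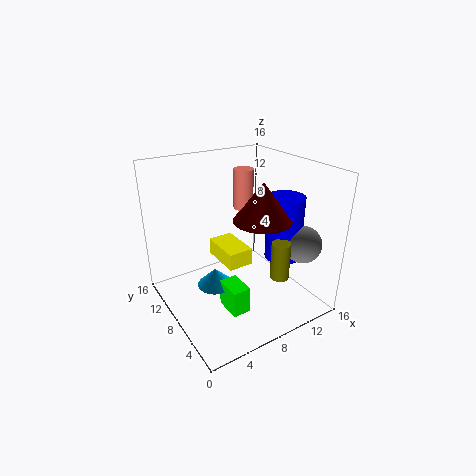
pos_x_1 = 10, pos_y_1 = 3, pos_z_1 = 5, height_1 = 4, pos_x_2 = 5, pos_y_2 = 8, radius_2 = 2, height_2 = 2, pos_x_3 = 12, pos_y_3 = 5, pos_z_3 = 6, height_3 = 7, pos_x_4 = 8, pos_y_4 = 7, pos_z_4 = 12, radius_4 = 1, pos_x_5 = 5, pos_y_5 = 4, pos_z_5 = 1, width_5 = 2, height_5 = 3, pos_x_6 = 13, pos_y_6 = 3, radius_6 = 2, pos_x_7 = 9, pos_y_7 = 5, pos_z_7 = 11, height_7 = 4, pos_x_8 = 7, pos_y_8 = 8, pos_z_8 = 4, width_8 = 3, height_8 = 2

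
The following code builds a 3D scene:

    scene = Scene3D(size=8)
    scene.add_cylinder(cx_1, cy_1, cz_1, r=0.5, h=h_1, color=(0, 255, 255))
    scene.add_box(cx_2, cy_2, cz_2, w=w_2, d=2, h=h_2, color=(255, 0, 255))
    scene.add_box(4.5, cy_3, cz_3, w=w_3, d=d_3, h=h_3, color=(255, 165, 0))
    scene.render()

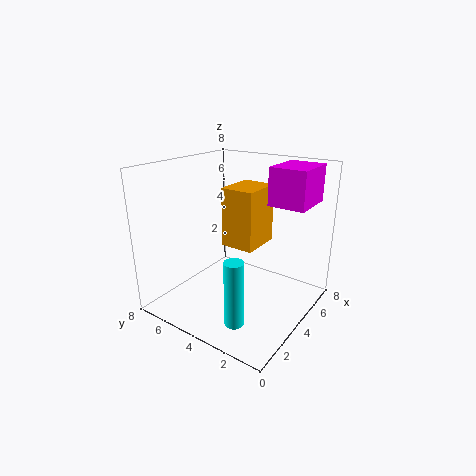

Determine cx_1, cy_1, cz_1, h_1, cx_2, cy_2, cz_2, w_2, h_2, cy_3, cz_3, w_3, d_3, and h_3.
cx_1 = 1.5; cy_1 = 2.5; cz_1 = 0.5; h_1 = 3.5; cx_2 = 4.5; cy_2 = 0.5; cz_2 = 6; w_2 = 2.5; h_2 = 2; cy_3 = 3.5; cz_3 = 3; w_3 = 2.5; d_3 = 2; h_3 = 3.5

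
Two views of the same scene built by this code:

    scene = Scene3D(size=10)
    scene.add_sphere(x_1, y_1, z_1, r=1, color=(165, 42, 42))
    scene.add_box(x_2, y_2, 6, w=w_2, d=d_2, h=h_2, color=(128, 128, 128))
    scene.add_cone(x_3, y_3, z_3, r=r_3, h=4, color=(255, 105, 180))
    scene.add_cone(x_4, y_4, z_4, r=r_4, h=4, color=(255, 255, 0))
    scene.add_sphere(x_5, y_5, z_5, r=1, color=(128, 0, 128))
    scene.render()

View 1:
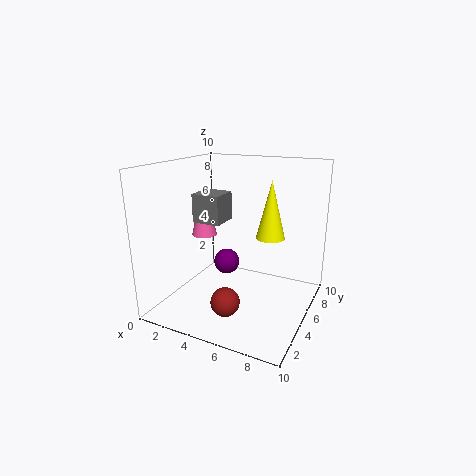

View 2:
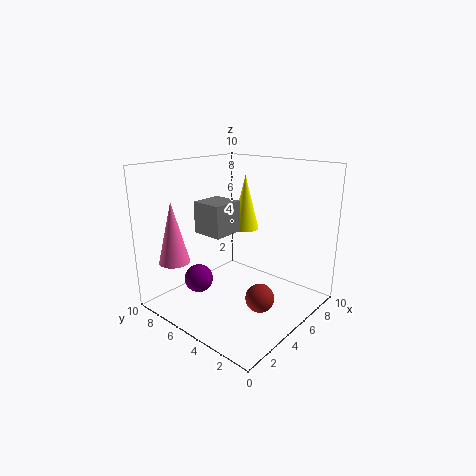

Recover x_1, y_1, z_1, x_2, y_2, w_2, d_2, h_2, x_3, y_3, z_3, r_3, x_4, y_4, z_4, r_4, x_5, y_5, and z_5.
x_1 = 5
y_1 = 3
z_1 = 1
x_2 = 2
y_2 = 4
w_2 = 2
d_2 = 2
h_2 = 2
x_3 = 1
y_3 = 7
z_3 = 4
r_3 = 1
x_4 = 7
y_4 = 6
z_4 = 5
r_4 = 1
x_5 = 3
y_5 = 7
z_5 = 2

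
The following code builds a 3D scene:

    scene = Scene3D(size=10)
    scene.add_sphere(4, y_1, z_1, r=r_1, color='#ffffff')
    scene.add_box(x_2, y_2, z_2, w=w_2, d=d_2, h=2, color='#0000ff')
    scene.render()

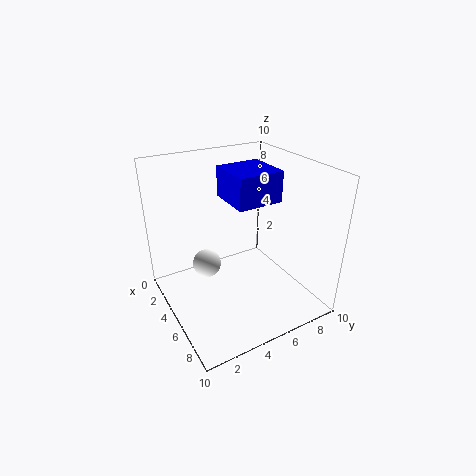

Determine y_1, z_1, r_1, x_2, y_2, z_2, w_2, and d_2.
y_1 = 3
z_1 = 3
r_1 = 1
x_2 = 4
y_2 = 4
z_2 = 8
w_2 = 3
d_2 = 3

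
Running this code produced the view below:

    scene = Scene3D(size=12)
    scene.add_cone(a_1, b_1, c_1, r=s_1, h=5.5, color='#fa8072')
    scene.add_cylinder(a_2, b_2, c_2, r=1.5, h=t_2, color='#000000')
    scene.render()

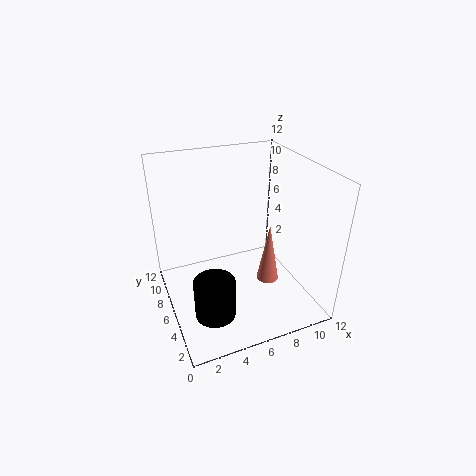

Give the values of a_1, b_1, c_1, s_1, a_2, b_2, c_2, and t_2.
a_1 = 9, b_1 = 6, c_1 = 1, s_1 = 1, a_2 = 2.5, b_2 = 2, c_2 = 2.5, t_2 = 3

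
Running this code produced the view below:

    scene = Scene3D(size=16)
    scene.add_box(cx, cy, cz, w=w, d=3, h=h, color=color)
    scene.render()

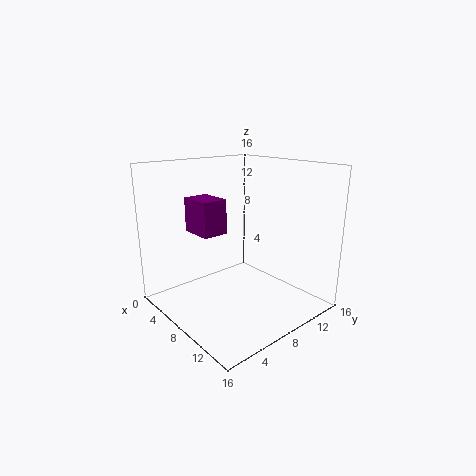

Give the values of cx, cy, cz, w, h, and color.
cx = 2, cy = 5, cz = 8, w = 4, h = 4, color = 'purple'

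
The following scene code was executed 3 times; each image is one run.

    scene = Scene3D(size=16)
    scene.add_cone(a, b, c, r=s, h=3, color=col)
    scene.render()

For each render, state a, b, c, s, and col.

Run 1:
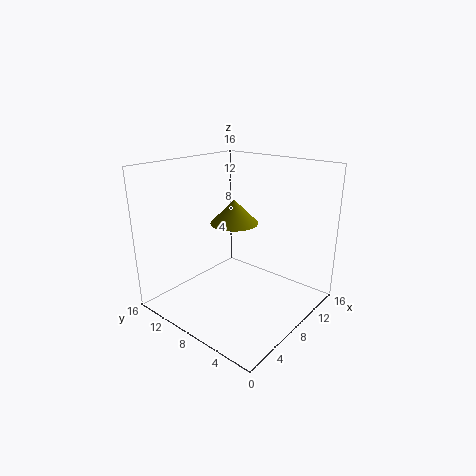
a = 11.5; b = 11.5; c = 8; s = 3; col = 'olive'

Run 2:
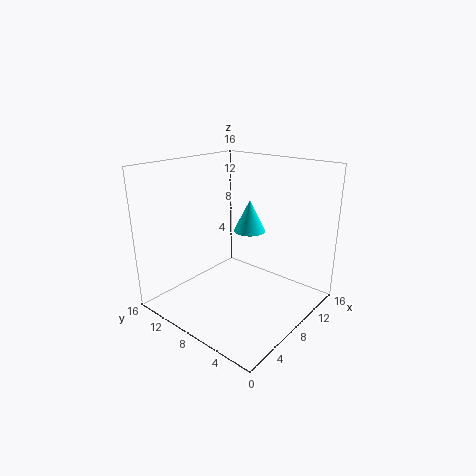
a = 5.5; b = 4.5; c = 10.5; s = 1.5; col = 'cyan'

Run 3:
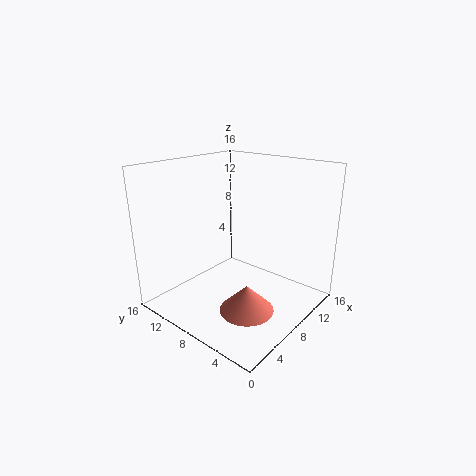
a = 6.5; b = 5.5; c = 0.5; s = 3; col = 'salmon'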